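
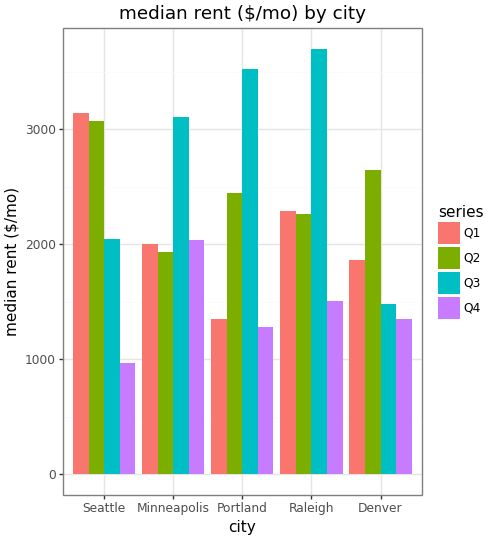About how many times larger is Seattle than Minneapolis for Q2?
Seattle ≈ 3000, Minneapolis ≈ 2000; 3000/2000 ≈ 1.5.

≈ 1.5×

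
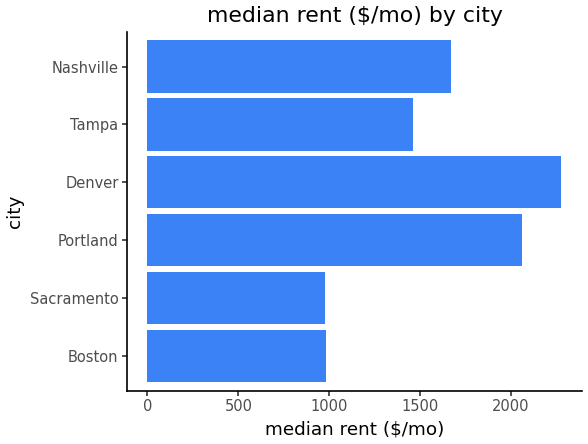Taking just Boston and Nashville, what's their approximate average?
≈ 1300

(1000 + 1600) / 2 ≈ 1300.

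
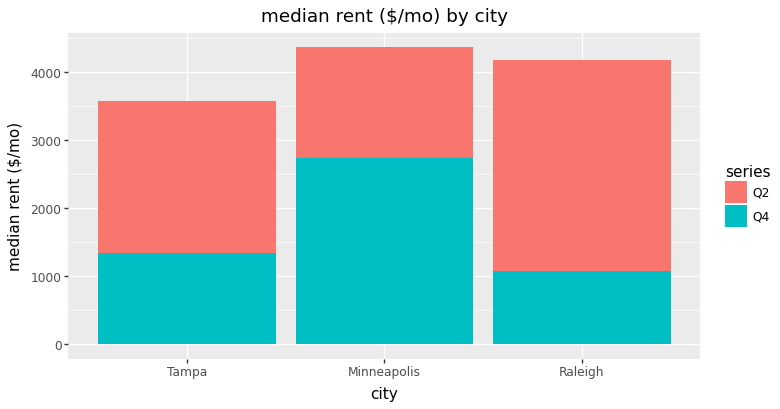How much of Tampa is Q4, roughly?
Q4 top ≈ 1500, bottom ≈ 0; segment ≈ 1500.

≈ 1500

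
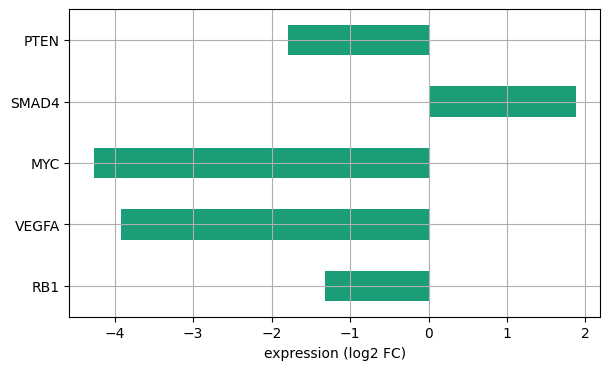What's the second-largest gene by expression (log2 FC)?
Top 3: SMAD4 ≈ 2, RB1 ≈ -1, PTEN ≈ -2.

RB1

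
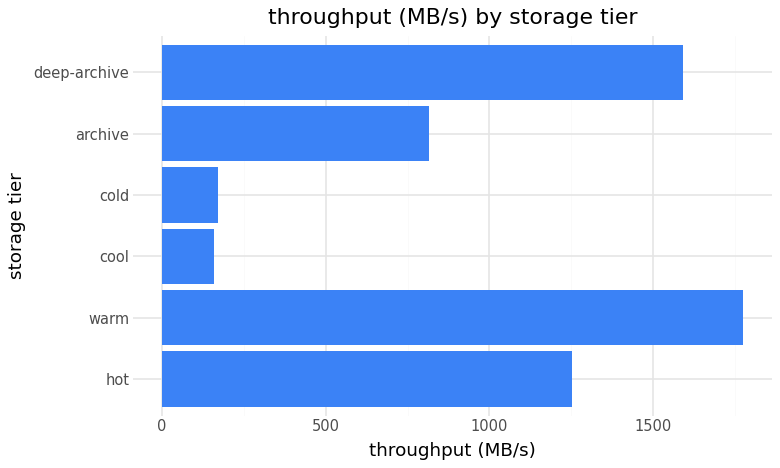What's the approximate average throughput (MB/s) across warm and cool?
≈ 1000

(1800 + 200) / 2 ≈ 1000.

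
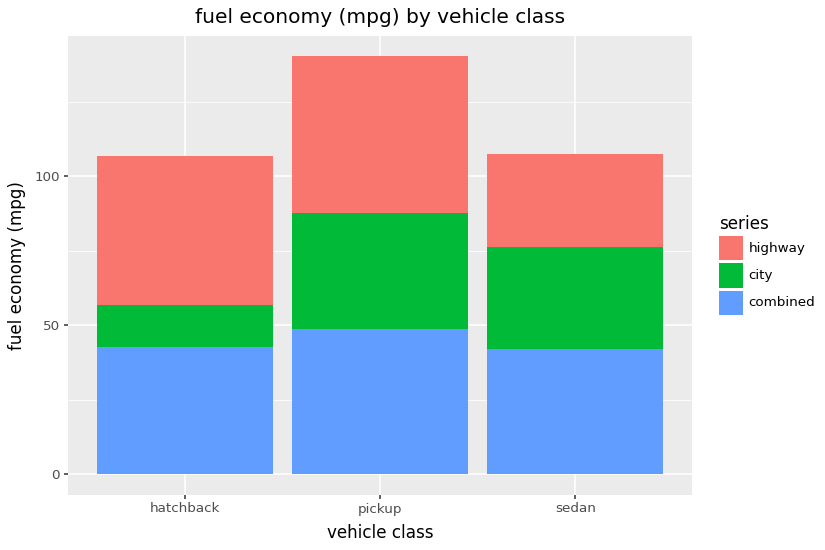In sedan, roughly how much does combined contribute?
≈ 40

combined top ≈ 40, bottom ≈ 0; segment ≈ 40.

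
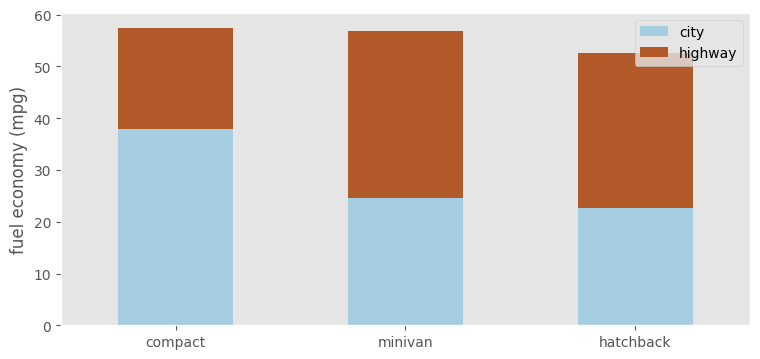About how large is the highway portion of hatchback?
highway top ≈ 55, bottom ≈ 25; segment ≈ 30.

≈ 30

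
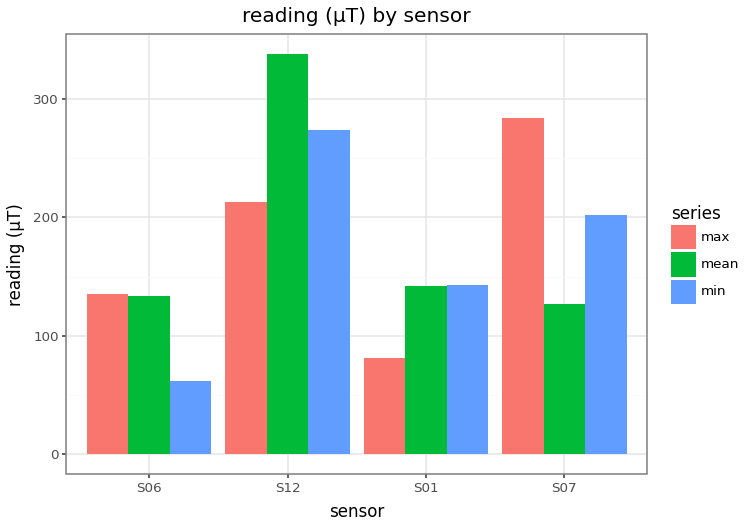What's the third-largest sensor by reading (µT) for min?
Top 4 for min: S12 ≈ 250, S07 ≈ 200, S01 ≈ 150, S06 ≈ 50.

S01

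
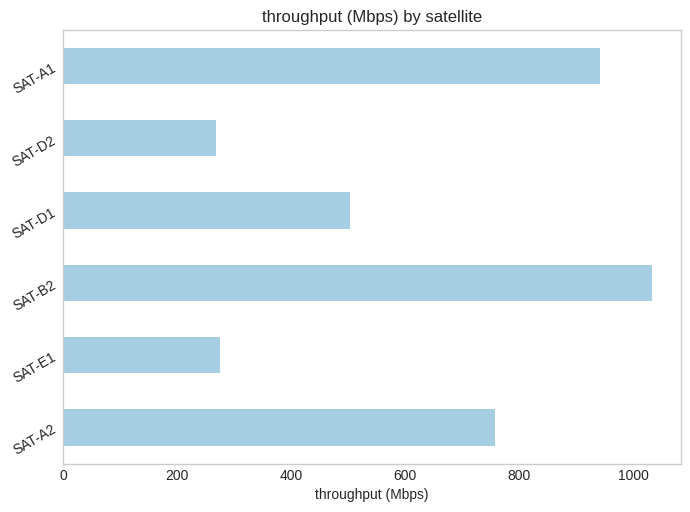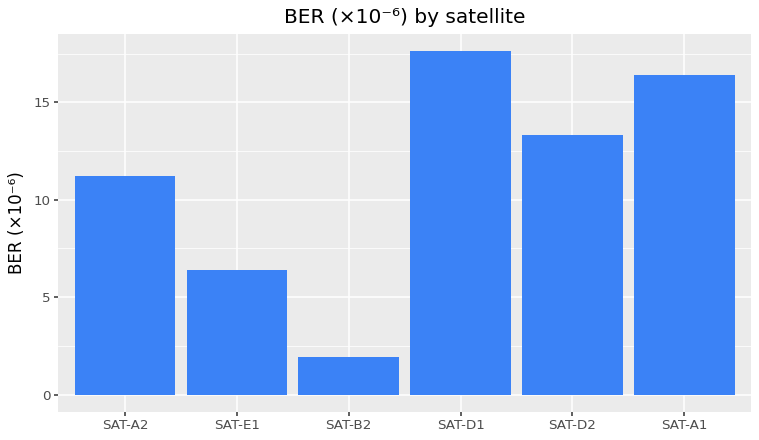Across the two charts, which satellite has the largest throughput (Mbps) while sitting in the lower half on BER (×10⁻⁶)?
SAT-B2

Chart 2 median BER (×10⁻⁶) ≈ 12; below-median satellites: SAT-A2, SAT-E1, SAT-B2. Among those, SAT-B2 has the highest throughput (Mbps) (≈ 1000).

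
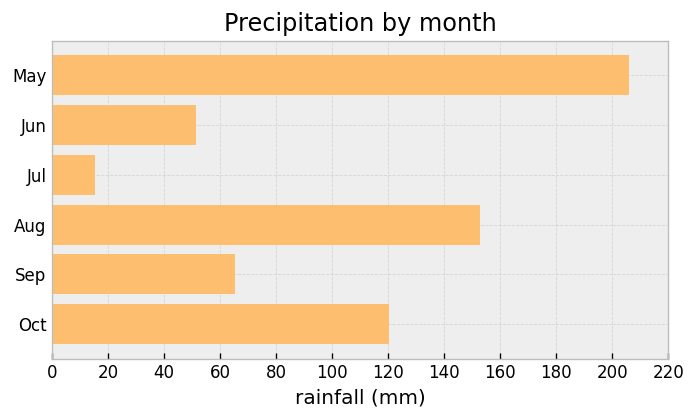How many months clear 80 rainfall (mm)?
Above 80: May, Aug, Oct.

3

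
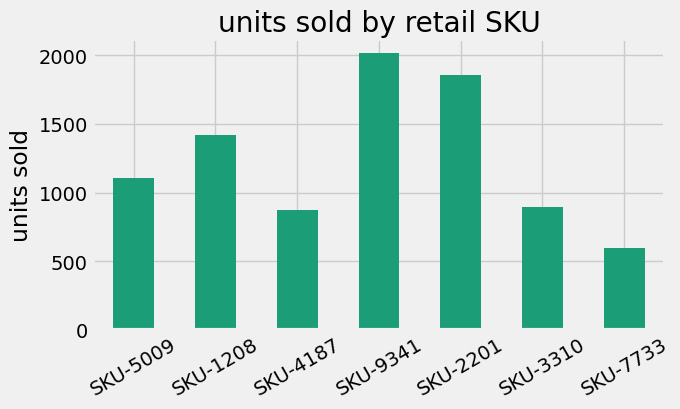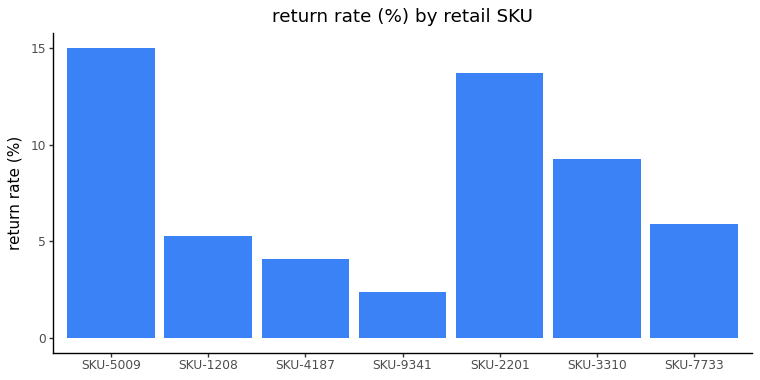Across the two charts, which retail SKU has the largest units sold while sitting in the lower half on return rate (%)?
Chart 2 median return rate (%) ≈ 6; below-median retail SKUs: SKU-1208, SKU-4187, SKU-9341. Among those, SKU-9341 has the highest units sold (≈ 2000).

SKU-9341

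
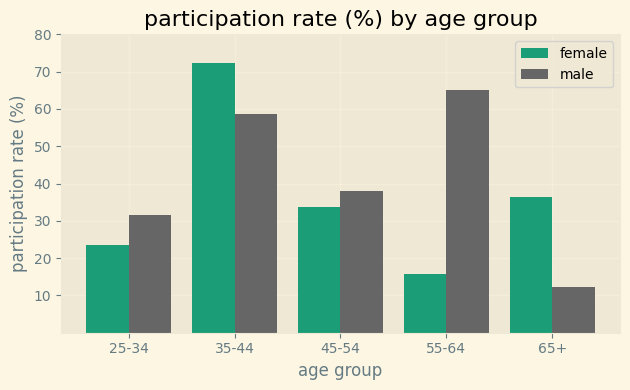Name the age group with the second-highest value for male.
35-44

Top 3 for male: 55-64 ≈ 70, 35-44 ≈ 60, 45-54 ≈ 40.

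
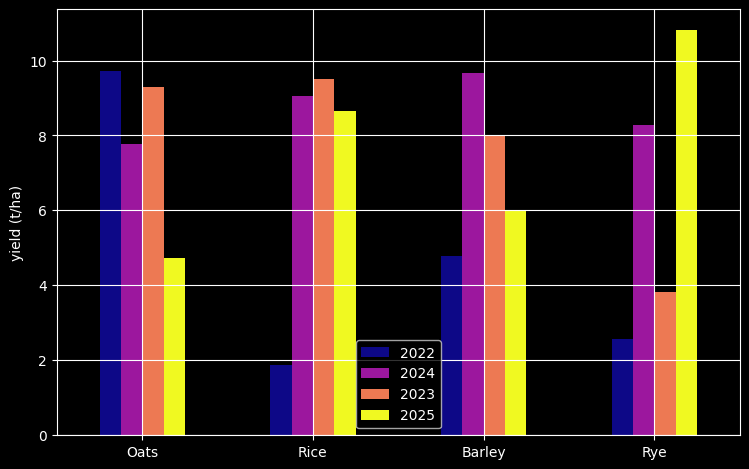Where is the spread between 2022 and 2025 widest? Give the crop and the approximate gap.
Rye, ≈ 8 t/ha

Rye: 2022 ≈ 3, 2025 ≈ 11 → gap ≈ 8. Next-largest (Rice) is only ≈ 7.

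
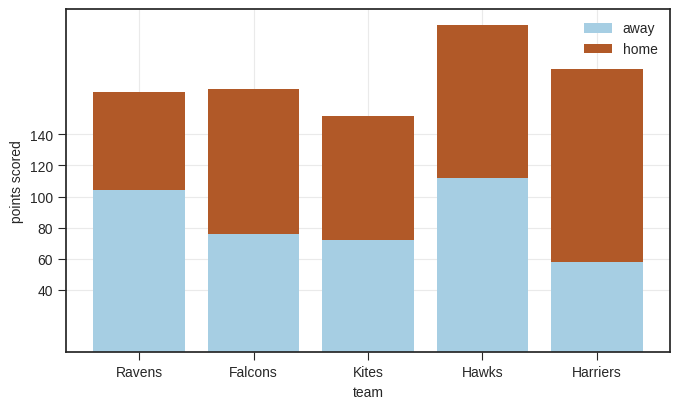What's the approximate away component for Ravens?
≈ 100

away top ≈ 100, bottom ≈ 0; segment ≈ 100.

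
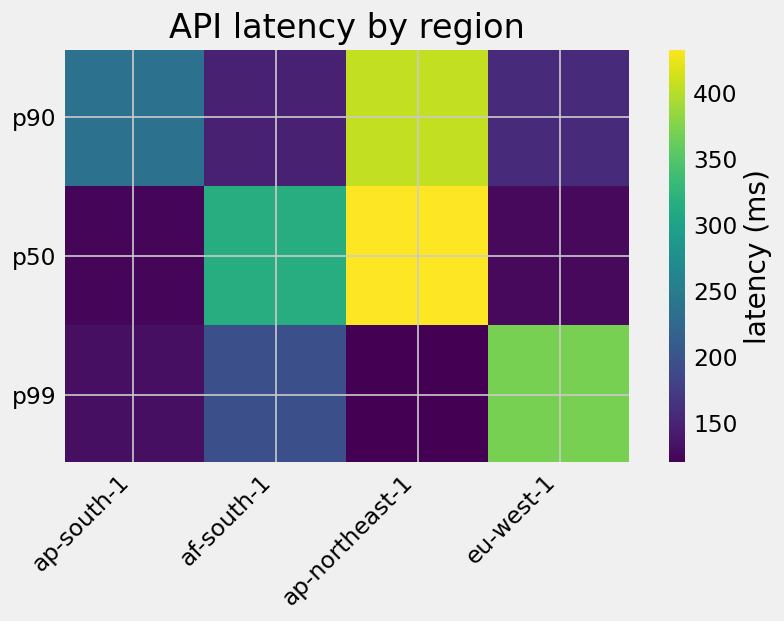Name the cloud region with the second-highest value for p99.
af-south-1

Top 3 for p99: eu-west-1 ≈ 350, af-south-1 ≈ 200, ap-south-1 ≈ 150.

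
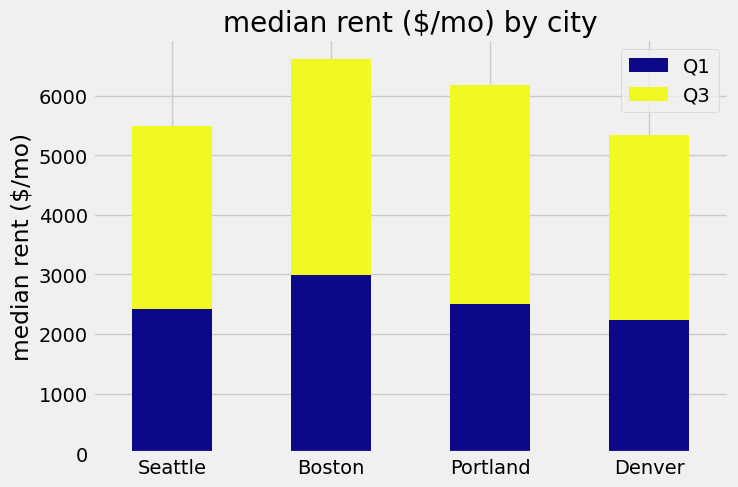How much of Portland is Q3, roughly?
≈ 4000

Q3 top ≈ 6000, bottom ≈ 2000; segment ≈ 4000.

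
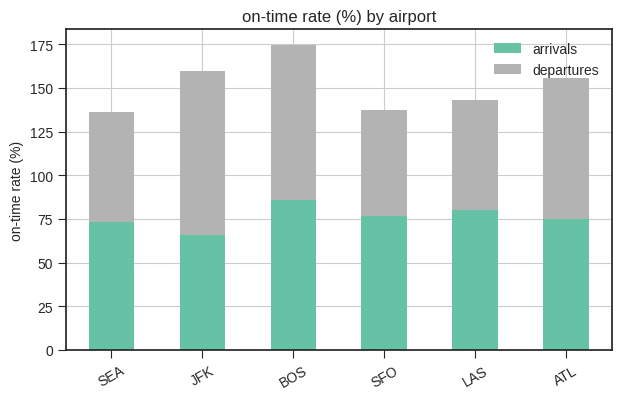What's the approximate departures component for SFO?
≈ 60

departures top ≈ 140, bottom ≈ 80; segment ≈ 60.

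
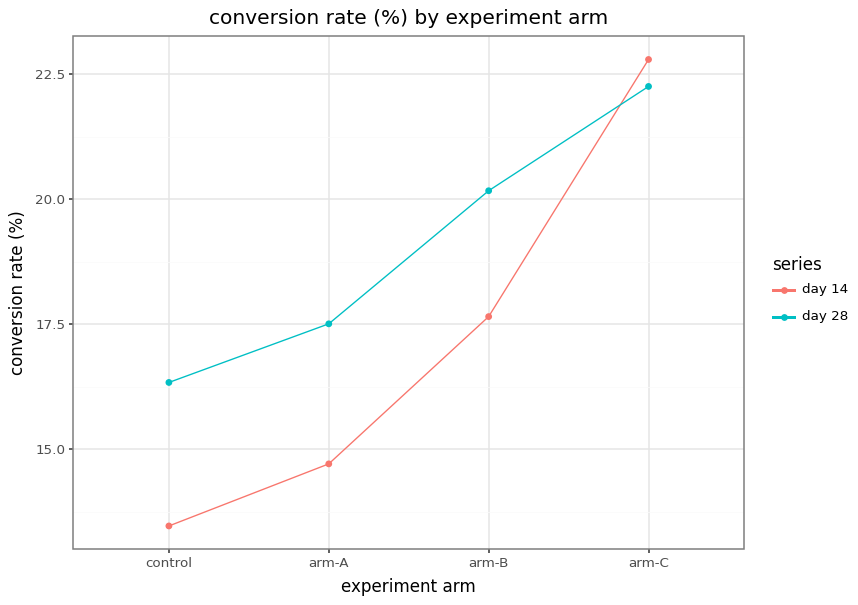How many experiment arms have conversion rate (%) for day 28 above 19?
Above 19: arm-B, arm-C.

2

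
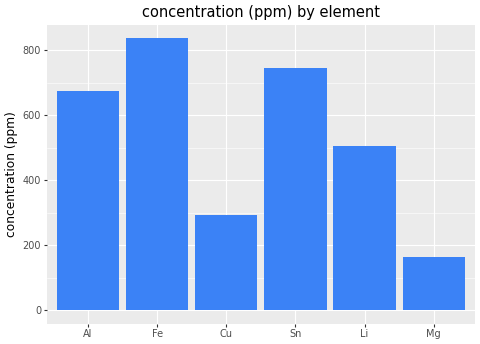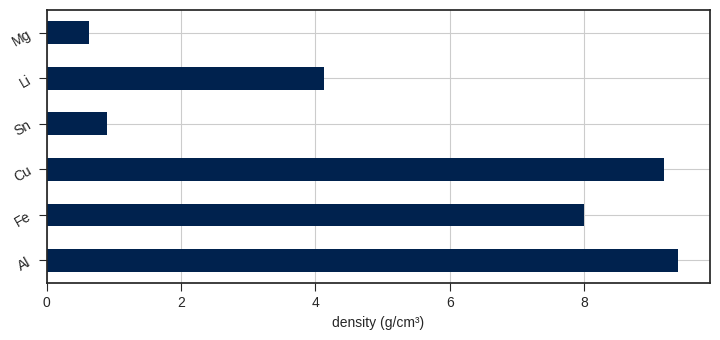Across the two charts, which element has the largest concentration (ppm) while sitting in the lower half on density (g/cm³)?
Sn

Chart 2 median density (g/cm³) ≈ 6; below-median elements: Sn, Li, Mg. Among those, Sn has the highest concentration (ppm) (≈ 700).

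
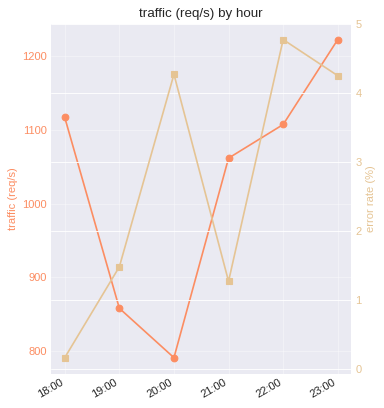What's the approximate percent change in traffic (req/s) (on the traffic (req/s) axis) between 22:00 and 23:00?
≈ +9.1%

22:00 ≈ 1100, 23:00 ≈ 1200; (1200 − 1100) / 1100 ≈ +9.1%.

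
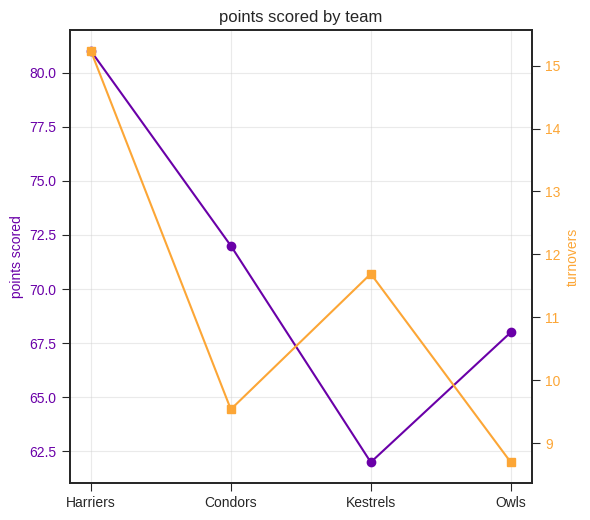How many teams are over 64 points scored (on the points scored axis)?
3

Above 64: Harriers, Condors, Owls.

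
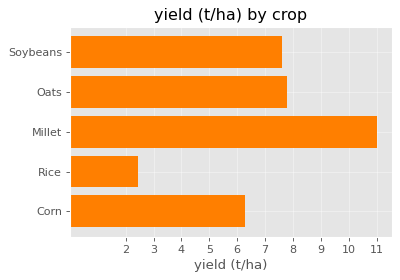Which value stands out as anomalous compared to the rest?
Rice

Rice ≈ 2; the rest sit between ≈ 6 and ≈ 11.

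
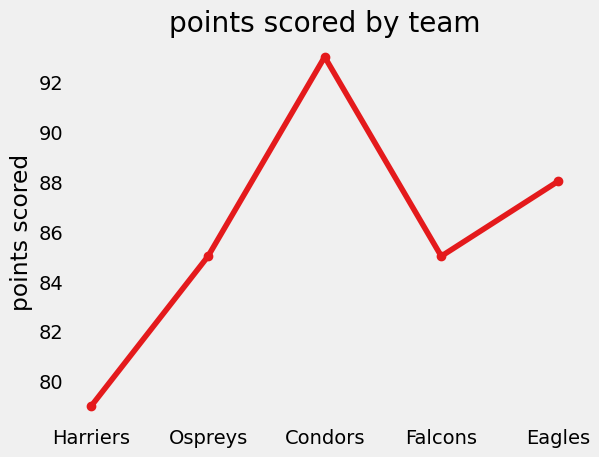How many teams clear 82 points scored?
4

Above 82: Ospreys, Condors, Falcons, Eagles.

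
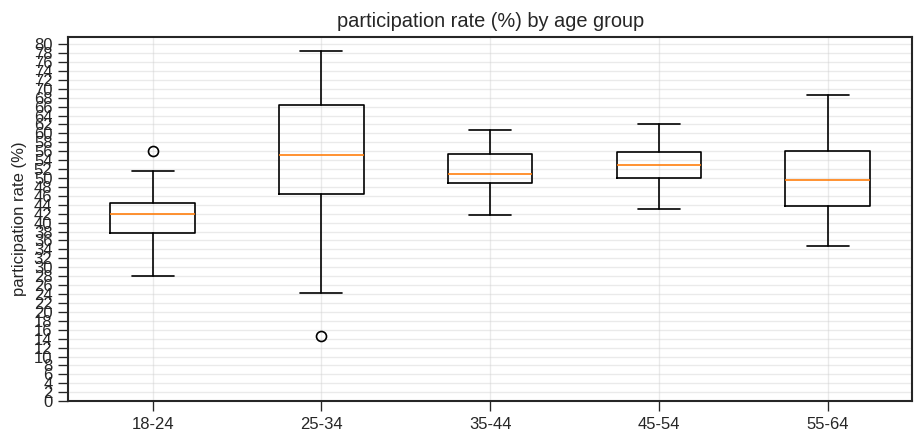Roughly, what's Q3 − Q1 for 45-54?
Q3 ≈ 56, Q1 ≈ 50; IQR ≈ 6.

≈ 6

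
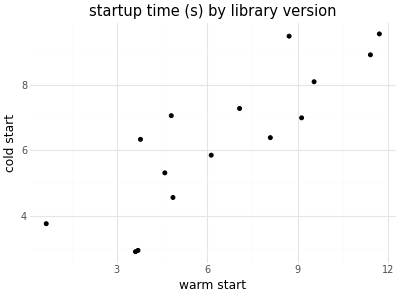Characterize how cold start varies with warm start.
positive, strong

Points are positively correlated; strong (|r| ≈ 0.8).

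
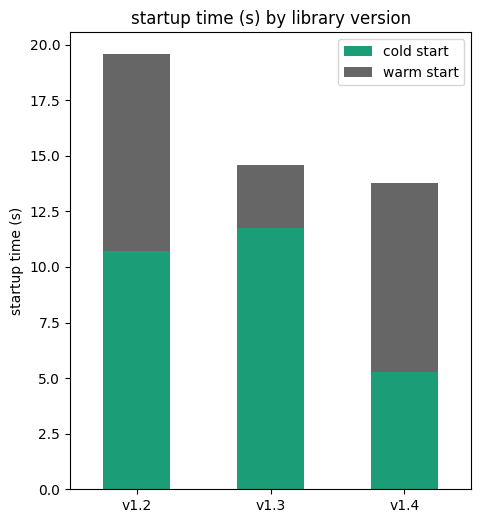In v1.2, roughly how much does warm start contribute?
≈ 10

warm start top ≈ 20, bottom ≈ 10; segment ≈ 10.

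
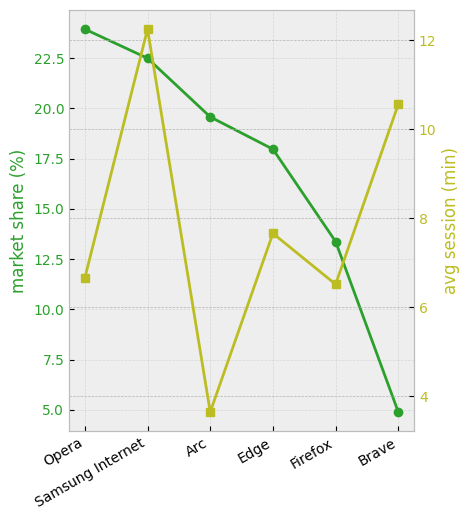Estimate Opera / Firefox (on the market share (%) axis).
Opera ≈ 24, Firefox ≈ 14; 24/14 ≈ 1.71.

≈ 1.71×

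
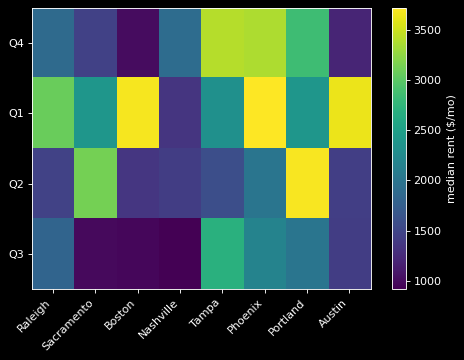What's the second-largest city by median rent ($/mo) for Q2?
Top 3 for Q2: Portland ≈ 3500, Sacramento ≈ 3000, Phoenix ≈ 2000.

Sacramento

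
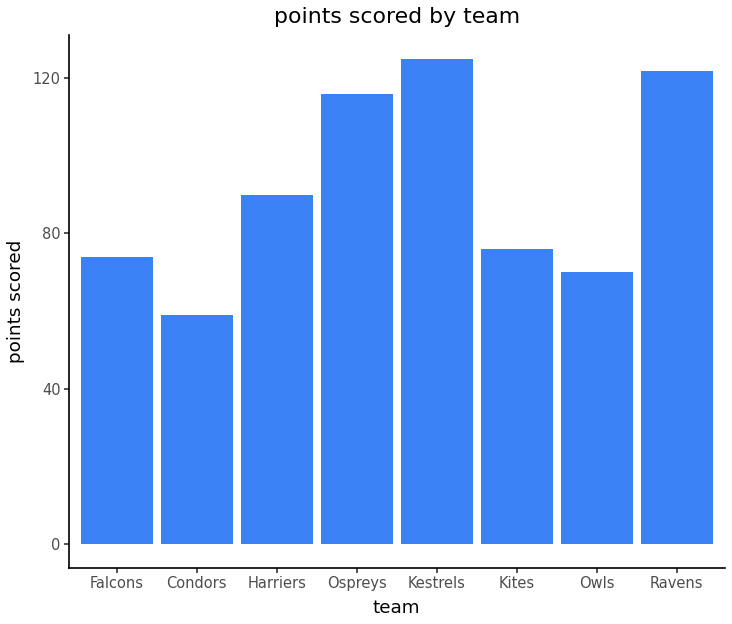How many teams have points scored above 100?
3

Above 100: Ospreys, Kestrels, Ravens.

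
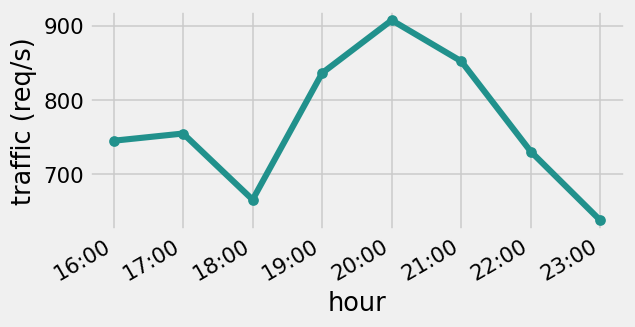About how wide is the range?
Max 20:00 ≈ 900, min 23:00 ≈ 650; range ≈ 250.

≈ 250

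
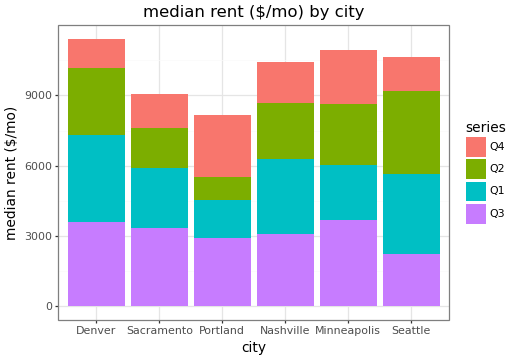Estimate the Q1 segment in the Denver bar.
Q1 top ≈ 7000, bottom ≈ 4000; segment ≈ 3000.

≈ 3000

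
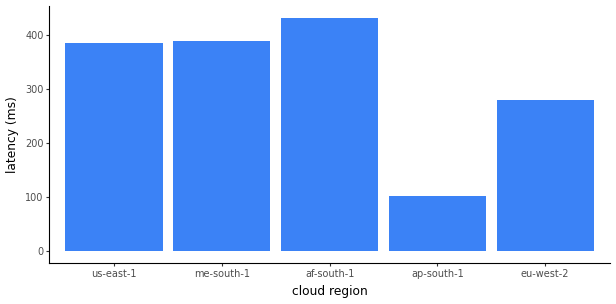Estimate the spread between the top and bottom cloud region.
Max af-south-1 ≈ 450, min ap-south-1 ≈ 100; range ≈ 350.

≈ 350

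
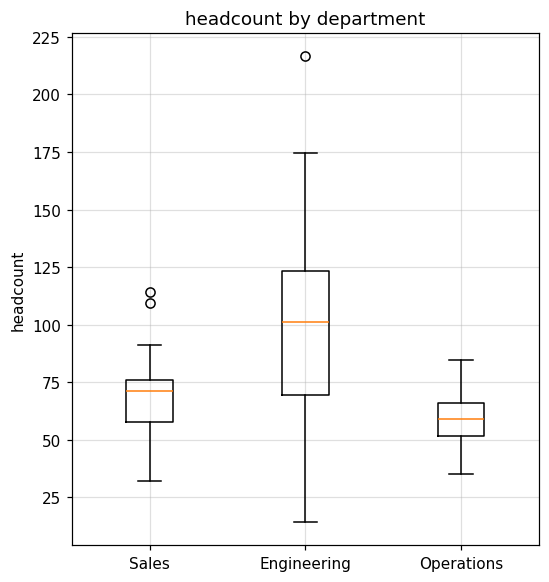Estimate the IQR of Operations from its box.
≈ 15

Q3 ≈ 65, Q1 ≈ 50; IQR ≈ 15.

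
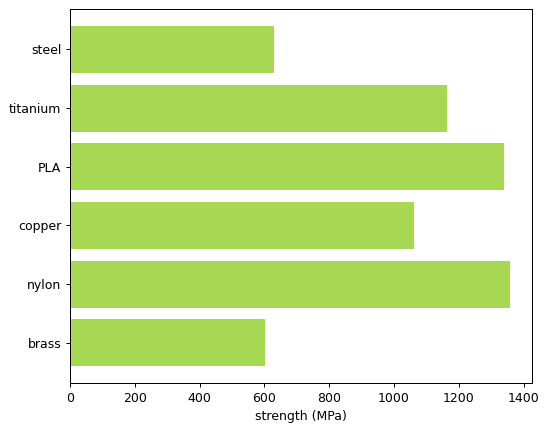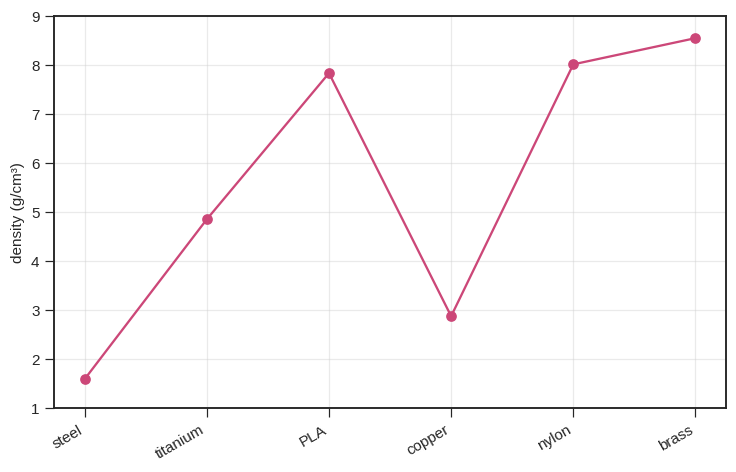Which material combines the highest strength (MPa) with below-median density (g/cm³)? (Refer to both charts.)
titanium

Chart 2 median density (g/cm³) ≈ 6; below-median materials: steel, titanium, copper. Among those, titanium has the highest strength (MPa) (≈ 1200).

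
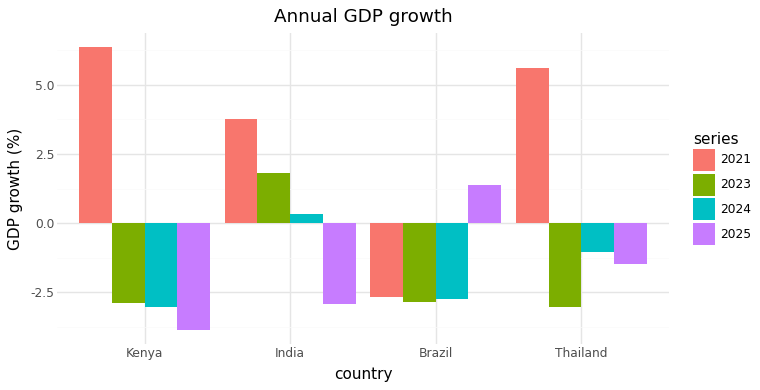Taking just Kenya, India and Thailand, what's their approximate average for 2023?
≈ -1

(-3 + 2 + -3) / 3 ≈ -1.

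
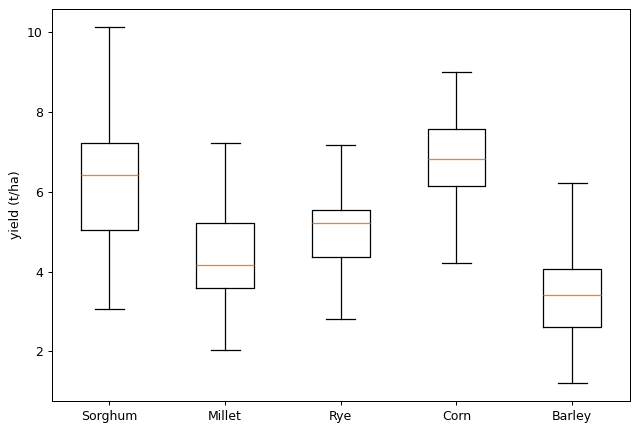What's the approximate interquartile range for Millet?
Q3 ≈ 5.0, Q1 ≈ 3.5; IQR ≈ 1.5.

≈ 1.5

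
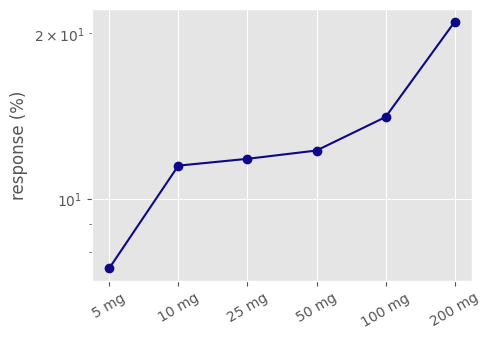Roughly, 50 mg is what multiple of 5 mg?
50 mg ≈ 12, 5 mg ≈ 8; 12/8 ≈ 1.5.

≈ 1.5×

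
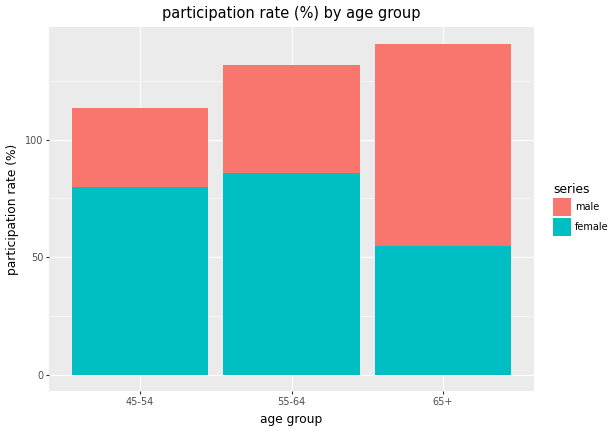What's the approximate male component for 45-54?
male top ≈ 120, bottom ≈ 80; segment ≈ 40.

≈ 40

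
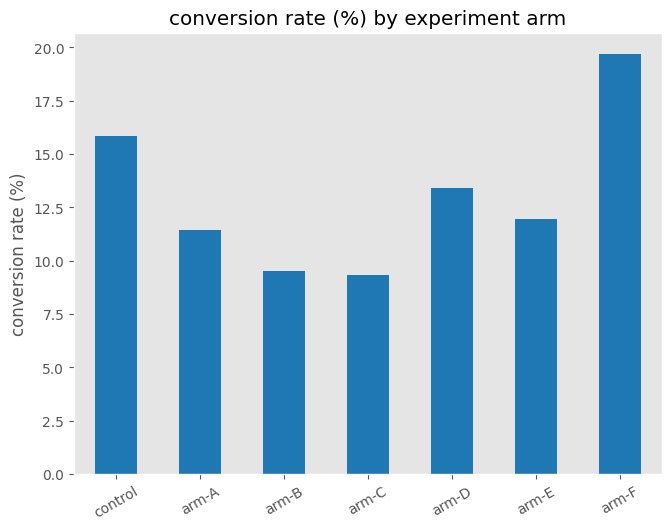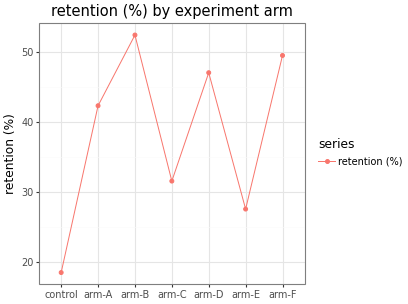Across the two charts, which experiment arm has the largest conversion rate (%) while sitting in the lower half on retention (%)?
control

Chart 2 median retention (%) ≈ 40; below-median experiment arms: control, arm-C, arm-E. Among those, control has the highest conversion rate (%) (≈ 16).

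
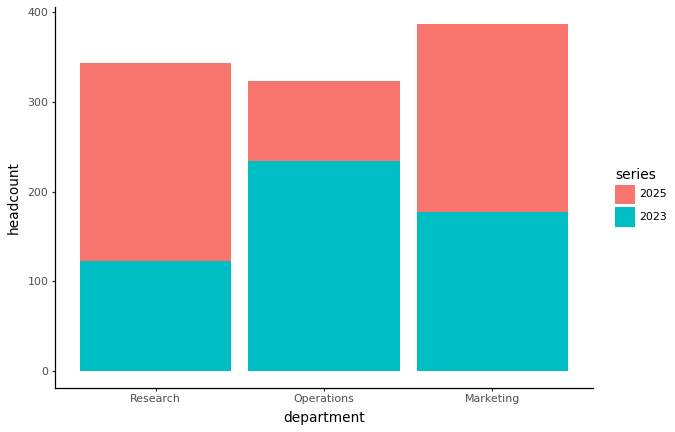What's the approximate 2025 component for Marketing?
≈ 200

2025 top ≈ 400, bottom ≈ 200; segment ≈ 200.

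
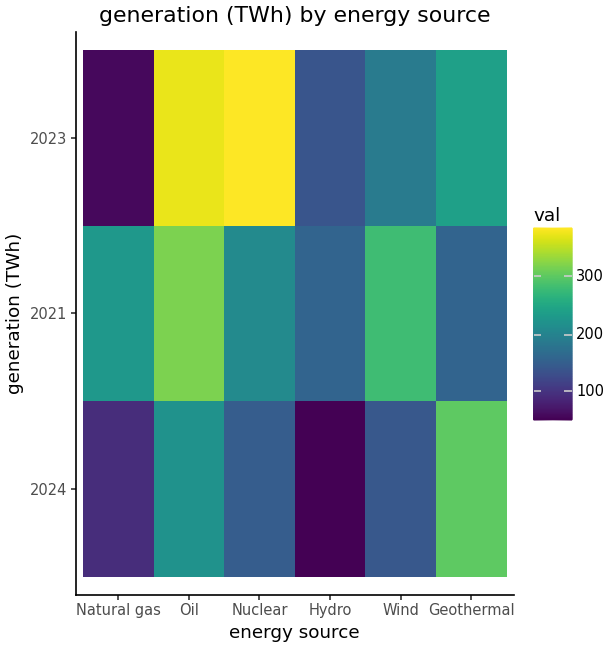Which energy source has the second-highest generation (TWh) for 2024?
Top 3 for 2024: Geothermal ≈ 300, Oil ≈ 200, Nuclear ≈ 150.

Oil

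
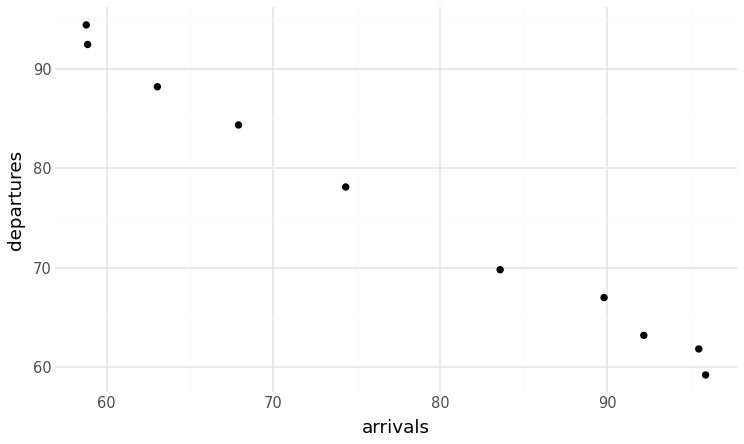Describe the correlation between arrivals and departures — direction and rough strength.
negative, strong

Points are negatively correlated; strong (|r| ≈ 1.0).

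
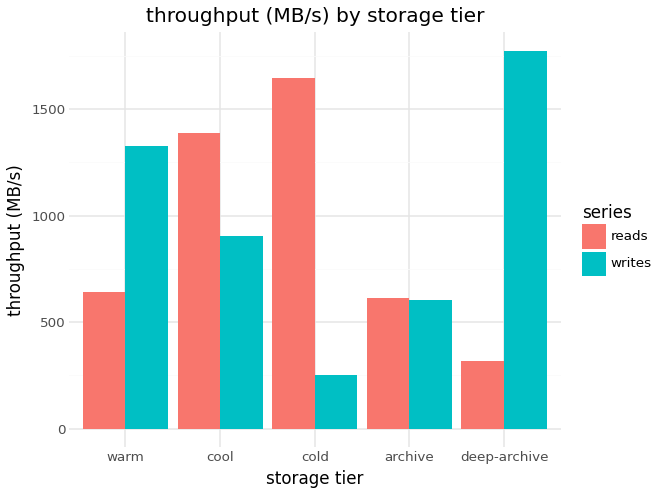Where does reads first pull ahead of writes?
warm: reads ≈ 600 vs writes ≈ 1400 (not yet); cool: reads ≈ 1400 vs writes ≈ 1000 (first crossover).

cool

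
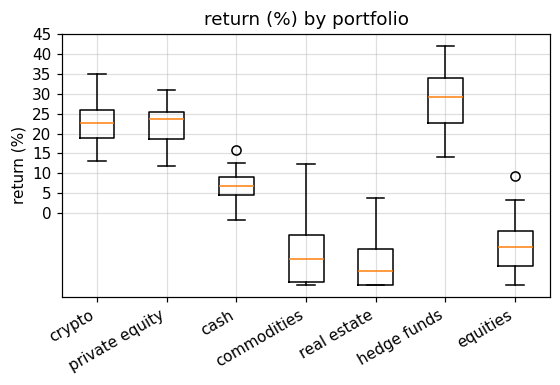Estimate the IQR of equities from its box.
≈ 10

Q3 ≈ -5, Q1 ≈ -15; IQR ≈ 10.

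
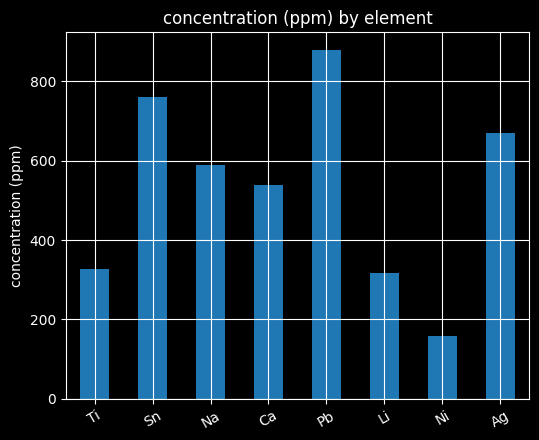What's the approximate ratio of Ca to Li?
Ca ≈ 500, Li ≈ 300; 500/300 ≈ 1.67.

≈ 1.67×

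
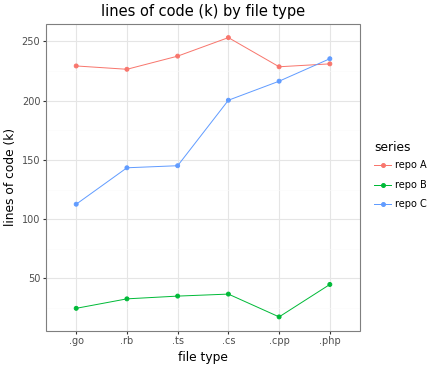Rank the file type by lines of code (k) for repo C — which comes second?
Top 3 for repo C: .php ≈ 240, .cpp ≈ 220, .cs ≈ 200.

.cpp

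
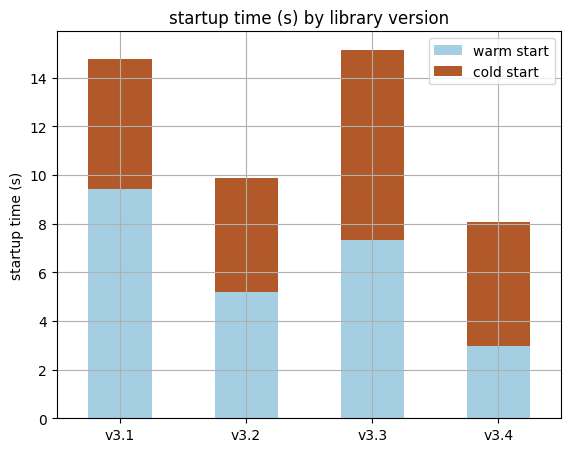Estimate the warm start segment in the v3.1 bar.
warm start top ≈ 10, bottom ≈ 0; segment ≈ 10.

≈ 10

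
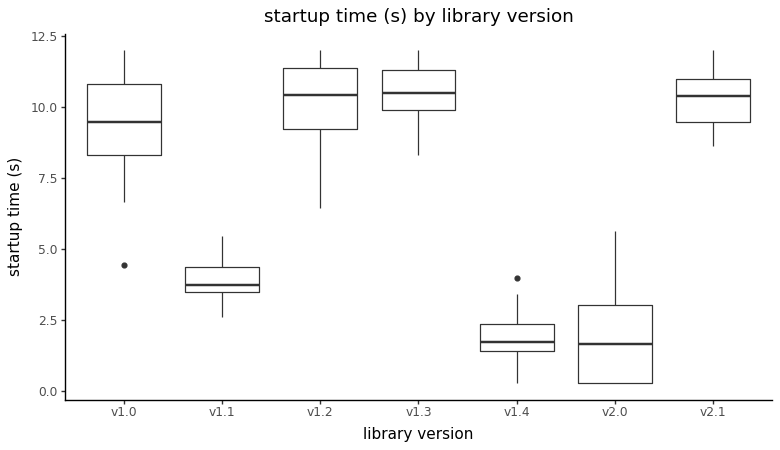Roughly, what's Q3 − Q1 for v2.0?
Q3 ≈ 3, Q1 ≈ 0; IQR ≈ 3.

≈ 3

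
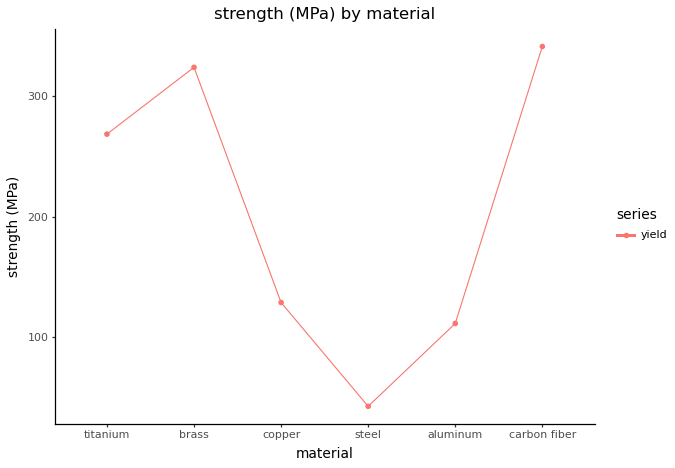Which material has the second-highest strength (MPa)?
Top 3: carbon fiber ≈ 350, brass ≈ 325, titanium ≈ 275.

brass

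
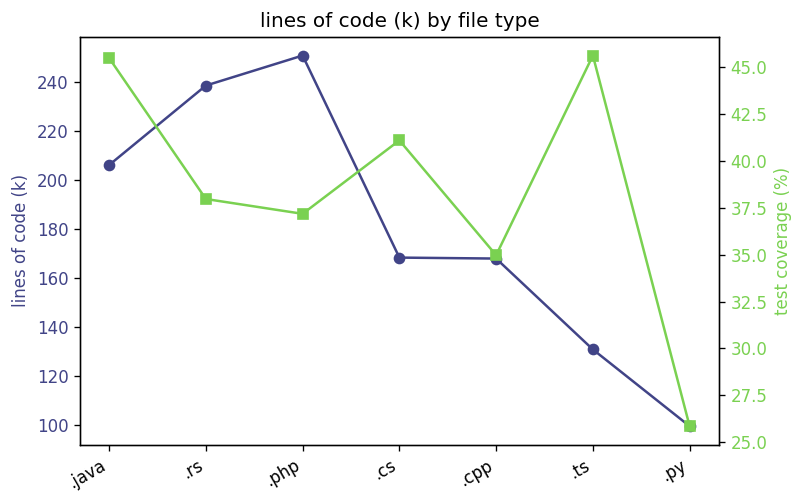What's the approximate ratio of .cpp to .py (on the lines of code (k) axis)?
.cpp ≈ 160, .py ≈ 100; 160/100 ≈ 1.6.

≈ 1.6×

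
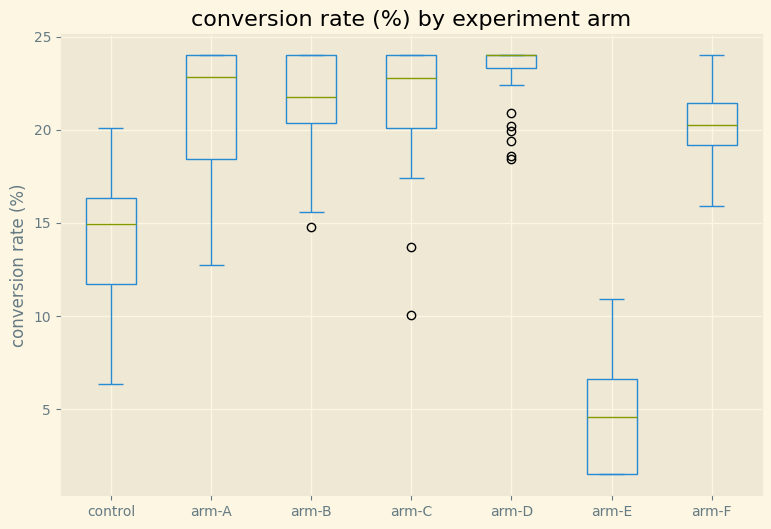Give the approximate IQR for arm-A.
≈ 6

Q3 ≈ 24, Q1 ≈ 18; IQR ≈ 6.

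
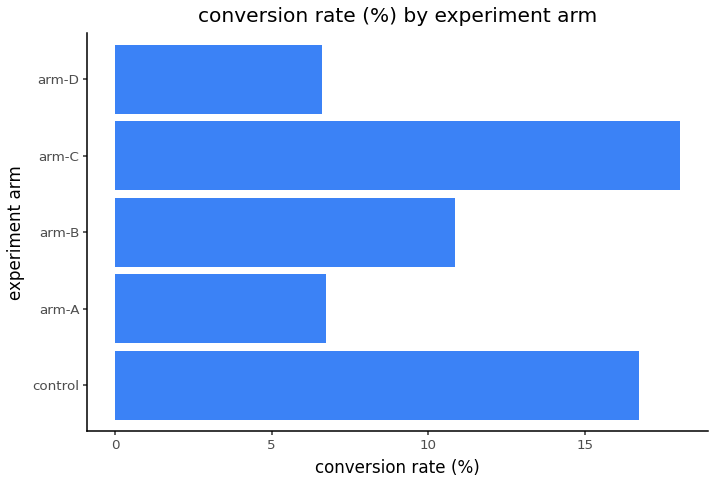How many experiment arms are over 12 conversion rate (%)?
2

Above 12: control, arm-C.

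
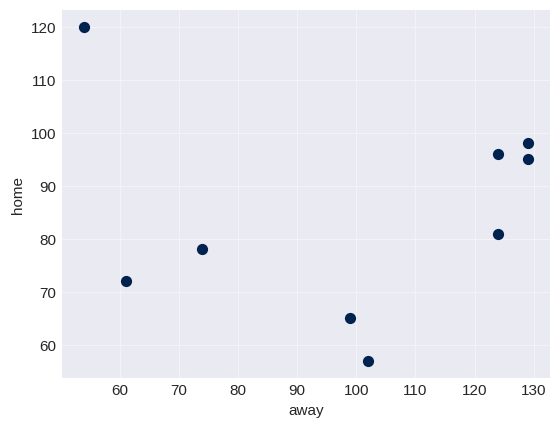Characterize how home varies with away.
no clear correlation

Points are roughly uncorrelated; weak (|r| ≈ 0.0).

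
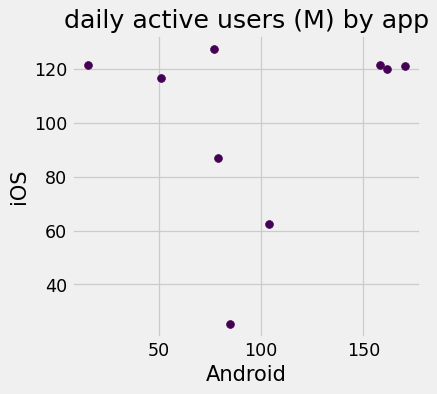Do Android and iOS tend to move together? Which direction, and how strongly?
Points are roughly uncorrelated; weak (|r| ≈ 0.1).

no clear correlation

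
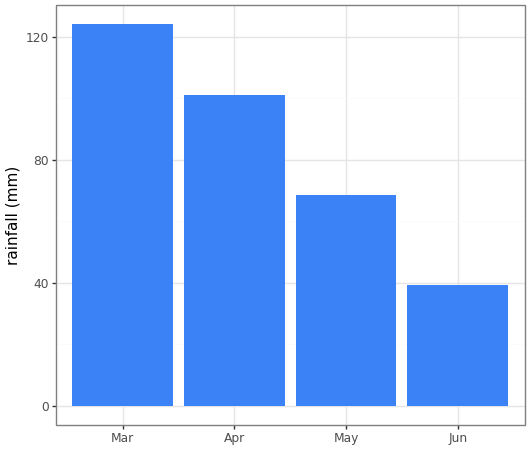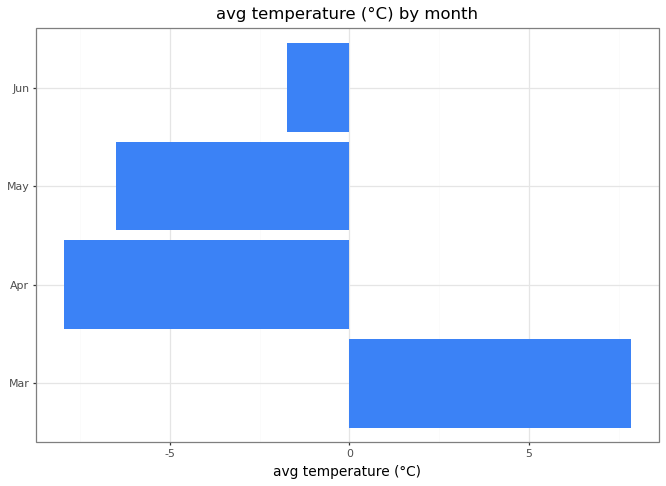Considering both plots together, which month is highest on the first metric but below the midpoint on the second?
Chart 2 median avg temperature (°C) ≈ -4; below-median months: Apr, May. Among those, Apr has the highest rainfall (mm) (≈ 100).

Apr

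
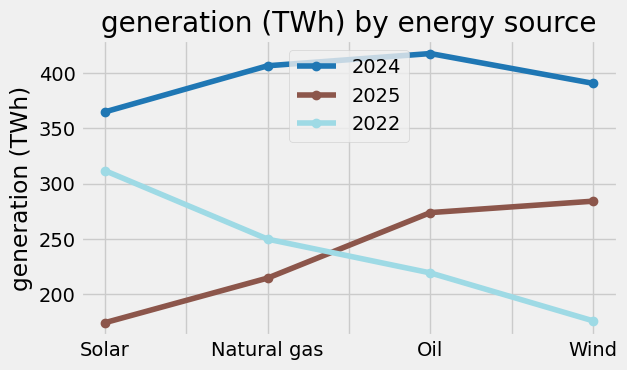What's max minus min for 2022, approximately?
Max Solar ≈ 300, min Wind ≈ 175; range ≈ 125.

≈ 125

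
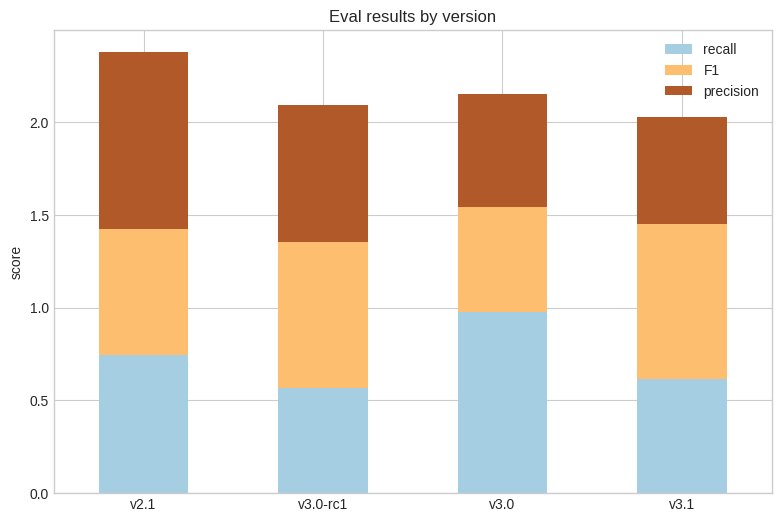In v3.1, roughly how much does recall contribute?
recall top ≈ 0.6, bottom ≈ 0.0; segment ≈ 0.6.

≈ 0.6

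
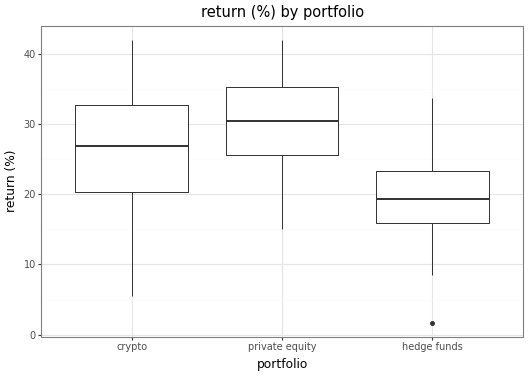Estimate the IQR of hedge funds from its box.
≈ 7

Q3 ≈ 23, Q1 ≈ 16; IQR ≈ 7.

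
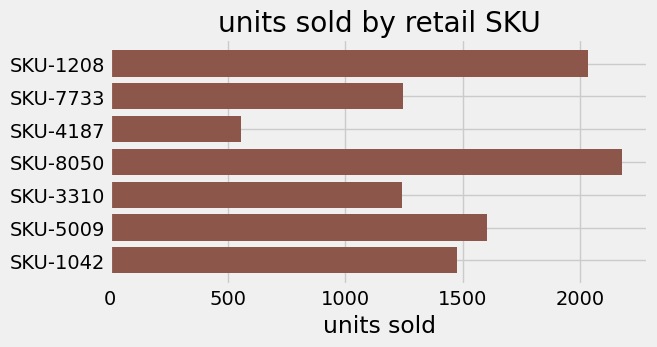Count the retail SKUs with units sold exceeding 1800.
Above 1800: SKU-1208, SKU-8050.

2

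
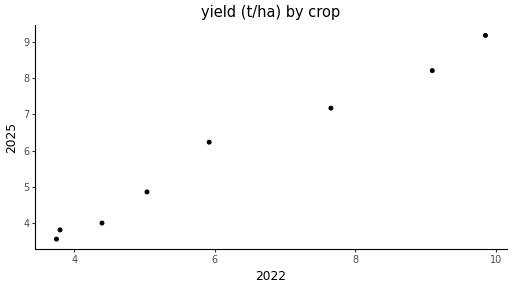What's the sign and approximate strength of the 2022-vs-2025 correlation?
positive, strong

Points are positively correlated; strong (|r| ≈ 1.0).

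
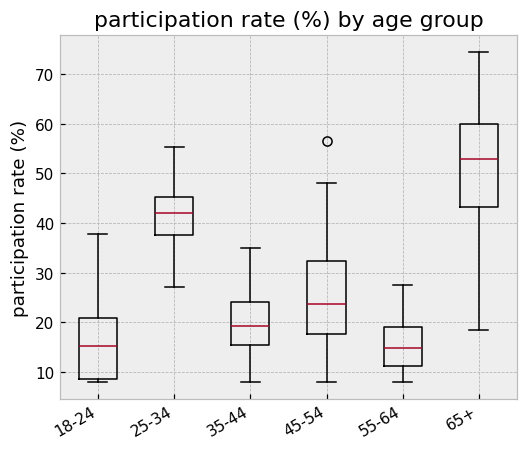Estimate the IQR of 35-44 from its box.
≈ 10

Q3 ≈ 25, Q1 ≈ 15; IQR ≈ 10.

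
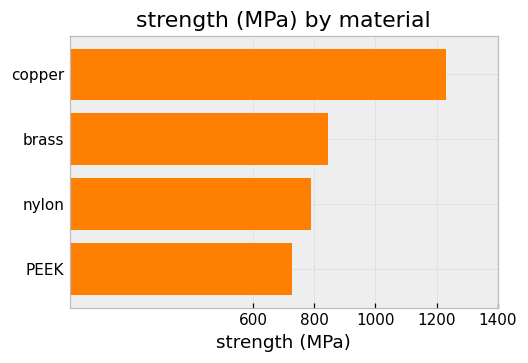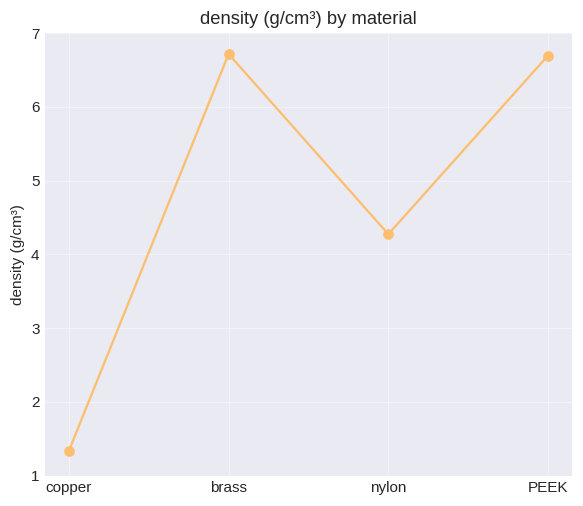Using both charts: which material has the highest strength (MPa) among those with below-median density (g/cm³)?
Chart 2 median density (g/cm³) ≈ 5; below-median materials: copper, nylon. Among those, copper has the highest strength (MPa) (≈ 1200).

copper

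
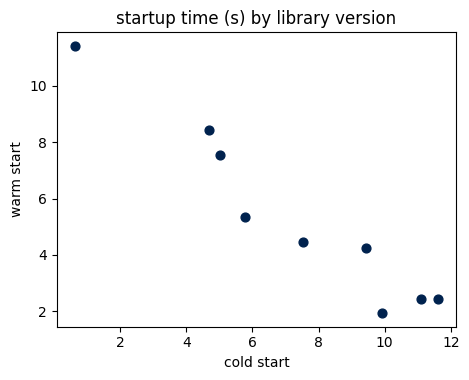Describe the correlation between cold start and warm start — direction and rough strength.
Points are negatively correlated; strong (|r| ≈ 1.0).

negative, strong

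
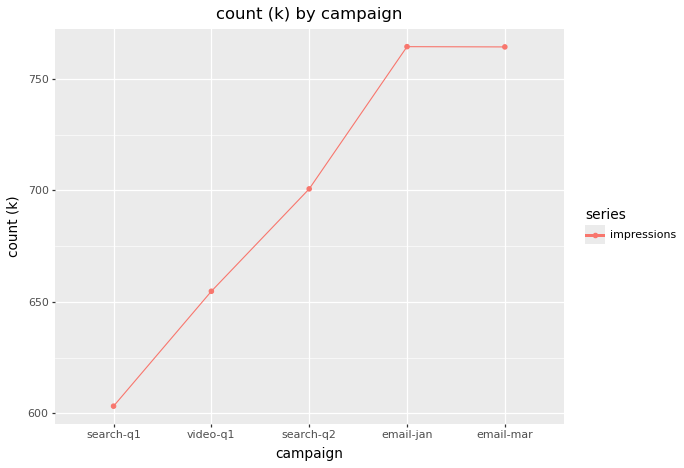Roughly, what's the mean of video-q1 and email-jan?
(660 + 760) / 2 ≈ 710.

≈ 710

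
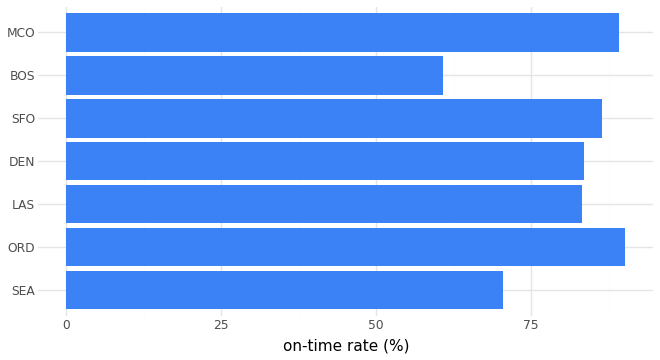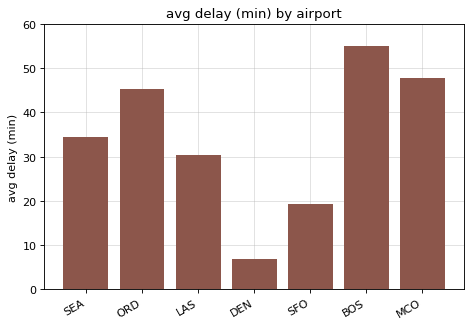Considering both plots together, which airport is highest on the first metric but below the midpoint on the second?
SFO

Chart 2 median avg delay (min) ≈ 30; below-median airports: LAS, DEN, SFO. Among those, SFO has the highest on-time rate (%) (≈ 90).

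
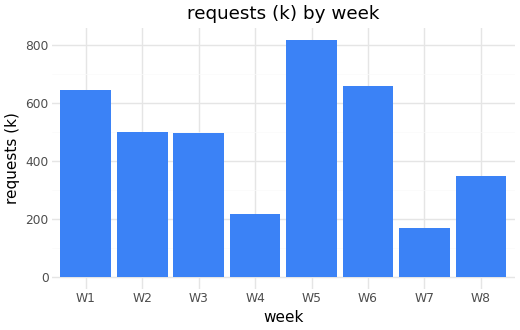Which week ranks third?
Top 4: W5 ≈ 800, W6 ≈ 700, W1 ≈ 600, W2 ≈ 500.

W1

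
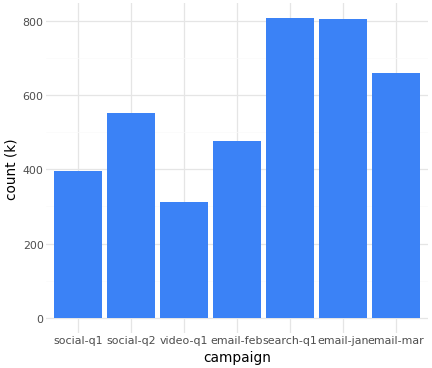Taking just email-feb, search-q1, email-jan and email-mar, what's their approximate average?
(500 + 800 + 800 + 700) / 4 ≈ 700.

≈ 700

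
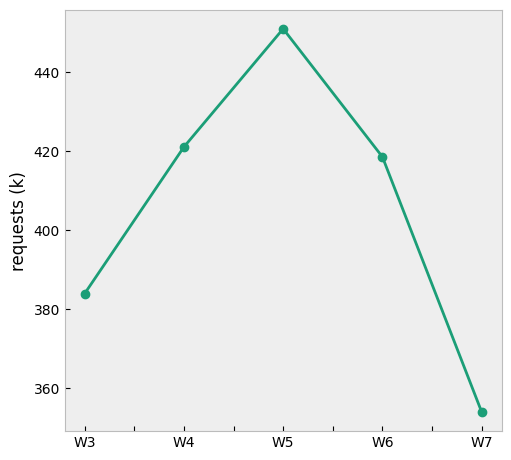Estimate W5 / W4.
W5 ≈ 450, W4 ≈ 420; 450/420 ≈ 1.07.

≈ 1.07×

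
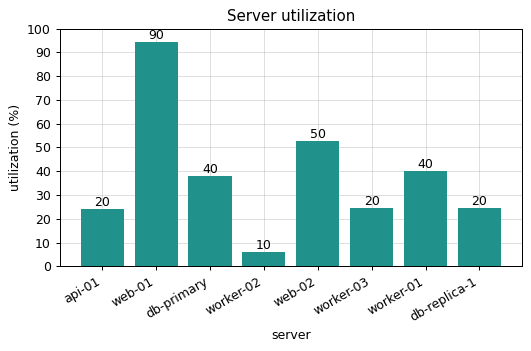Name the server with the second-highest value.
web-02

Top 3: web-01 ≈ 90, web-02 ≈ 50, worker-01 ≈ 40.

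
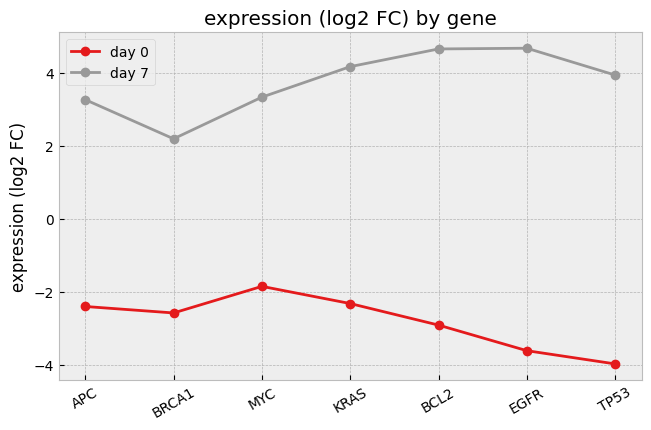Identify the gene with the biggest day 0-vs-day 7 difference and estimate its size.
EGFR, ≈ 9 log2 FC

EGFR: day 0 ≈ -4, day 7 ≈ 5 → gap ≈ 9. Next-largest (TP53) is only ≈ 8.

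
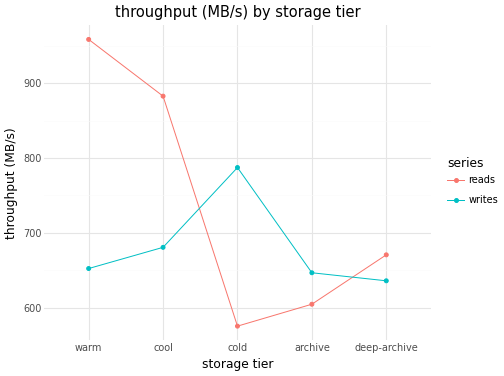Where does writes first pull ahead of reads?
cold

cool: writes ≈ 700 vs reads ≈ 900 (not yet); cold: writes ≈ 800 vs reads ≈ 600 (first crossover).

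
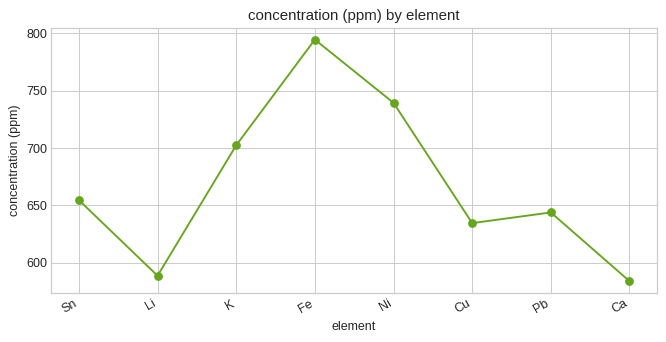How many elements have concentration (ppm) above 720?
Above 720: Fe, Ni.

2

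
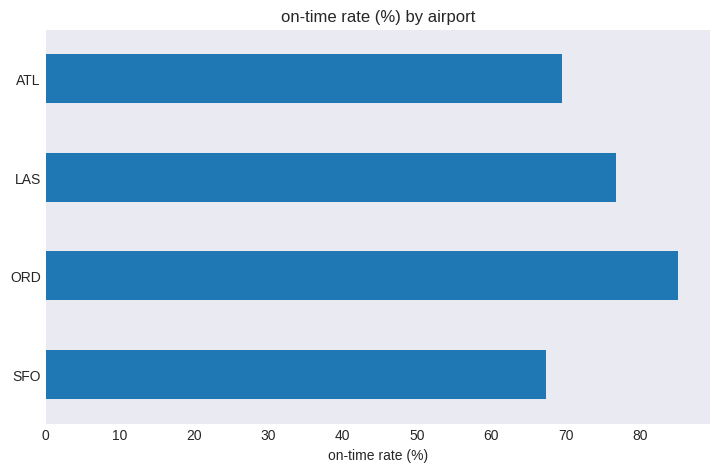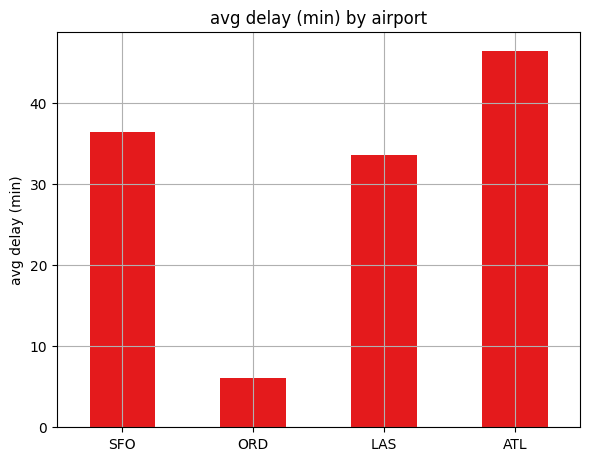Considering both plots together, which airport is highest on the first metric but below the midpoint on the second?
Chart 2 median avg delay (min) ≈ 35; below-median airports: ORD, LAS. Among those, ORD has the highest on-time rate (%) (≈ 90).

ORD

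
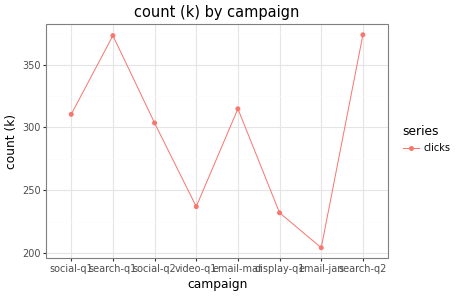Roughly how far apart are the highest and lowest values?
≈ 180

Max search-q2 ≈ 380, min email-jan ≈ 200; range ≈ 180.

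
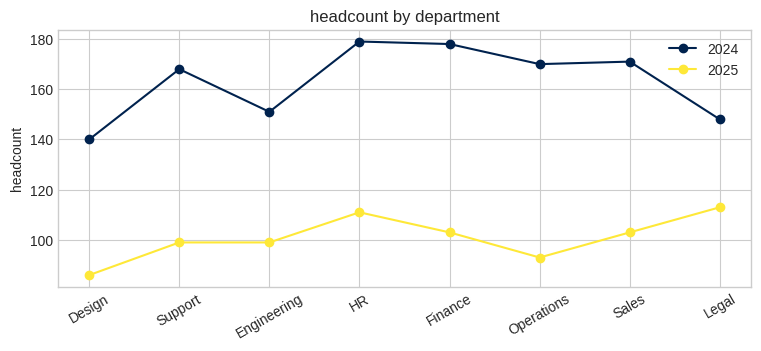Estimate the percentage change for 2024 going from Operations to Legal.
≈ -11.8%

Operations ≈ 170, Legal ≈ 150; (150 − 170) / 170 ≈ -11.8%.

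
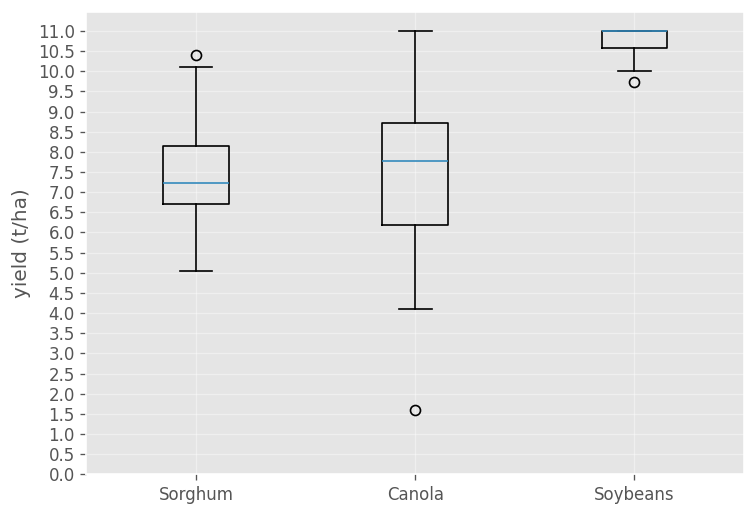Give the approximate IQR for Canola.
Q3 ≈ 8.5, Q1 ≈ 6.0; IQR ≈ 2.5.

≈ 2.5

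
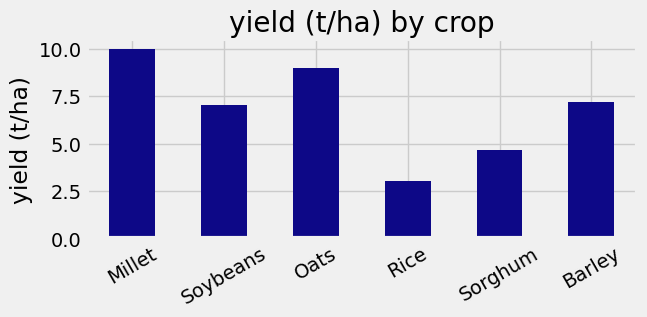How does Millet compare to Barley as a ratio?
≈ 1.43×

Millet ≈ 10, Barley ≈ 7; 10/7 ≈ 1.43.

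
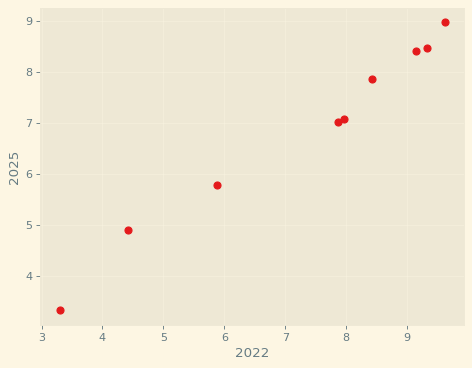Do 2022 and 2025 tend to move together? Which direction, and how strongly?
positive, strong

Points are positively correlated; strong (|r| ≈ 1.0).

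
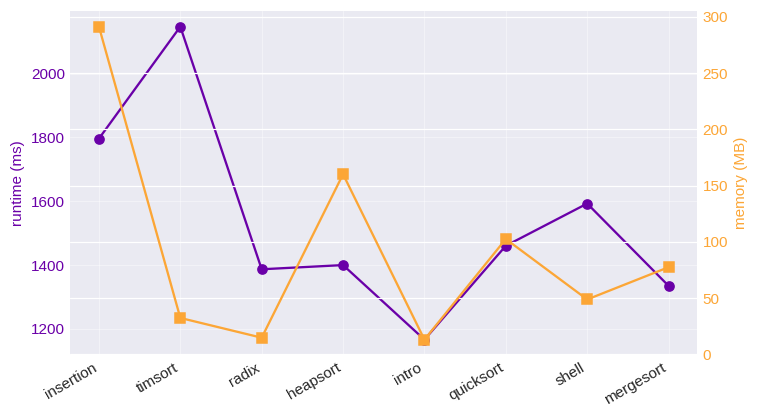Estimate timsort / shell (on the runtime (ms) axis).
≈ 1.31×

timsort ≈ 2100, shell ≈ 1600; 2100/1600 ≈ 1.31.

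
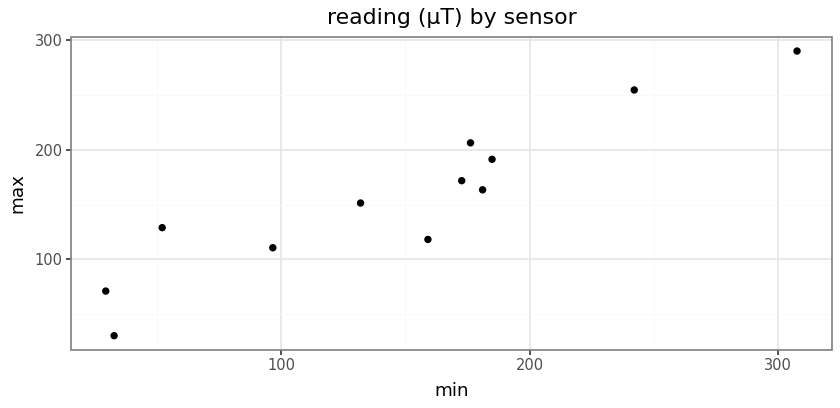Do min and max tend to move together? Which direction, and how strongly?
Points are positively correlated; strong (|r| ≈ 0.9).

positive, strong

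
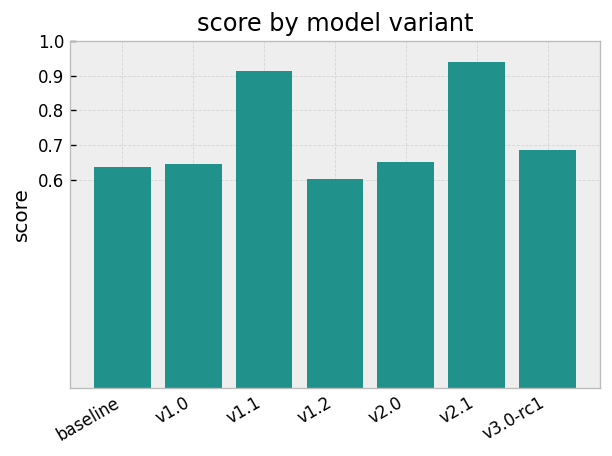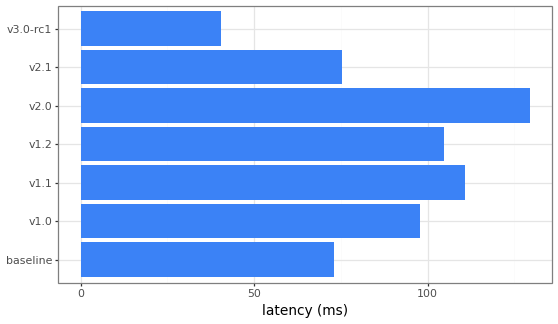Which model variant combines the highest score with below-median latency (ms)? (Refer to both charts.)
v2.1

Chart 2 median latency (ms) ≈ 100; below-median model variants: baseline, v2.1, v3.0-rc1. Among those, v2.1 has the highest score (≈ 0.9).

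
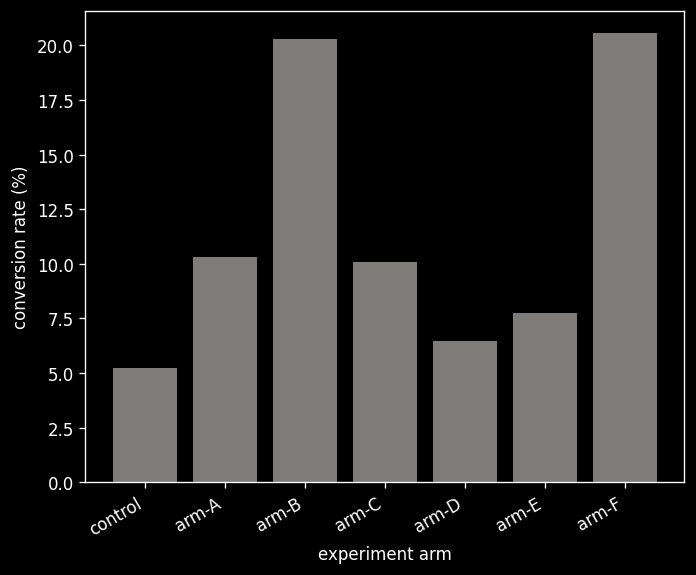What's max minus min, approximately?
≈ 14

Max arm-F ≈ 20, min control ≈ 6; range ≈ 14.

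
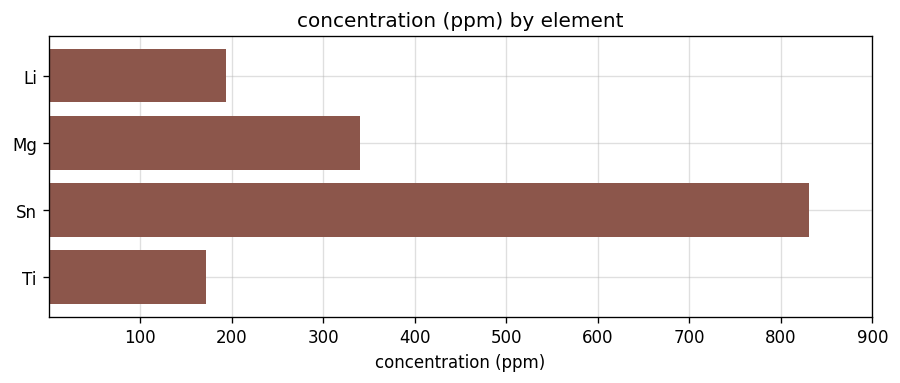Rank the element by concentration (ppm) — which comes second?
Mg

Top 3: Sn ≈ 800, Mg ≈ 300, Li ≈ 200.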